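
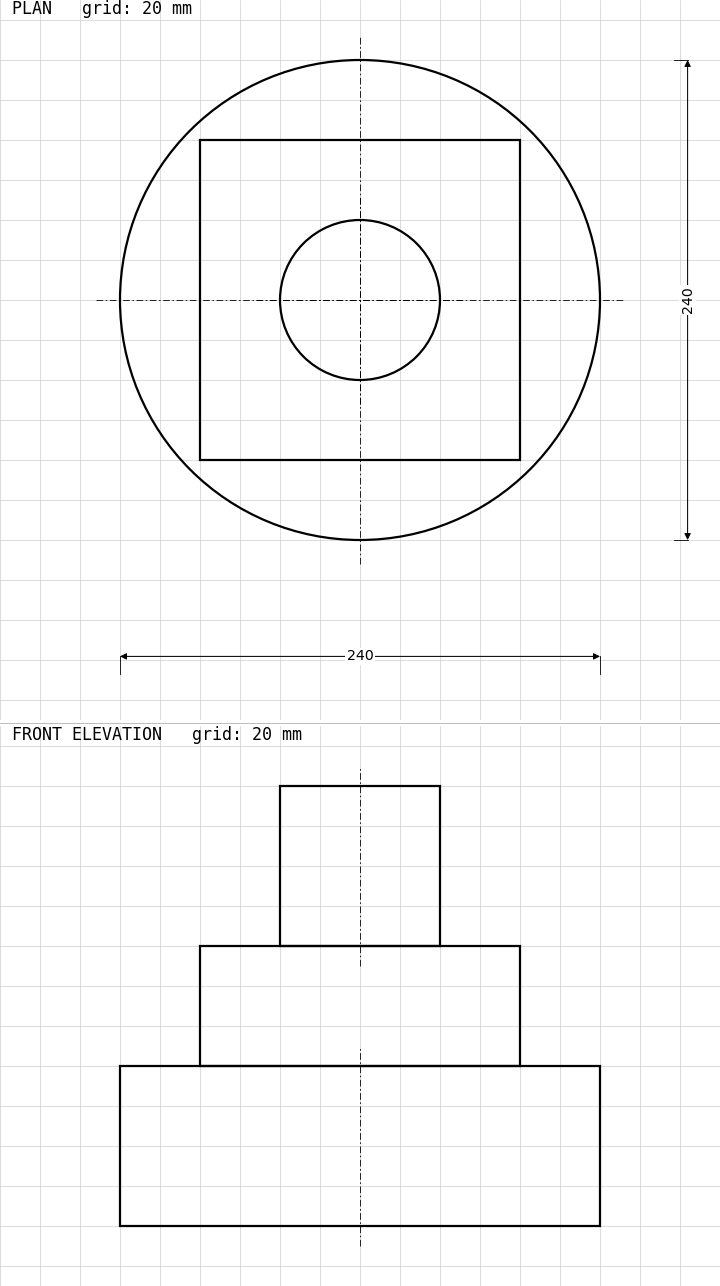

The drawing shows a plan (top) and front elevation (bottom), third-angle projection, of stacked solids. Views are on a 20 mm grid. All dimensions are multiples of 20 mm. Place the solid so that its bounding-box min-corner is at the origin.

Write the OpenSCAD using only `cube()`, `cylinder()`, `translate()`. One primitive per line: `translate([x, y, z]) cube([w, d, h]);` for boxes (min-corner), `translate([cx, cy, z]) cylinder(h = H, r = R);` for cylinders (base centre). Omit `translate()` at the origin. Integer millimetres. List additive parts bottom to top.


translate([120, 120, 0]) cylinder(h = 80, r = 120);
translate([40, 40, 80]) cube([160, 160, 60]);
translate([120, 120, 140]) cylinder(h = 80, r = 40);


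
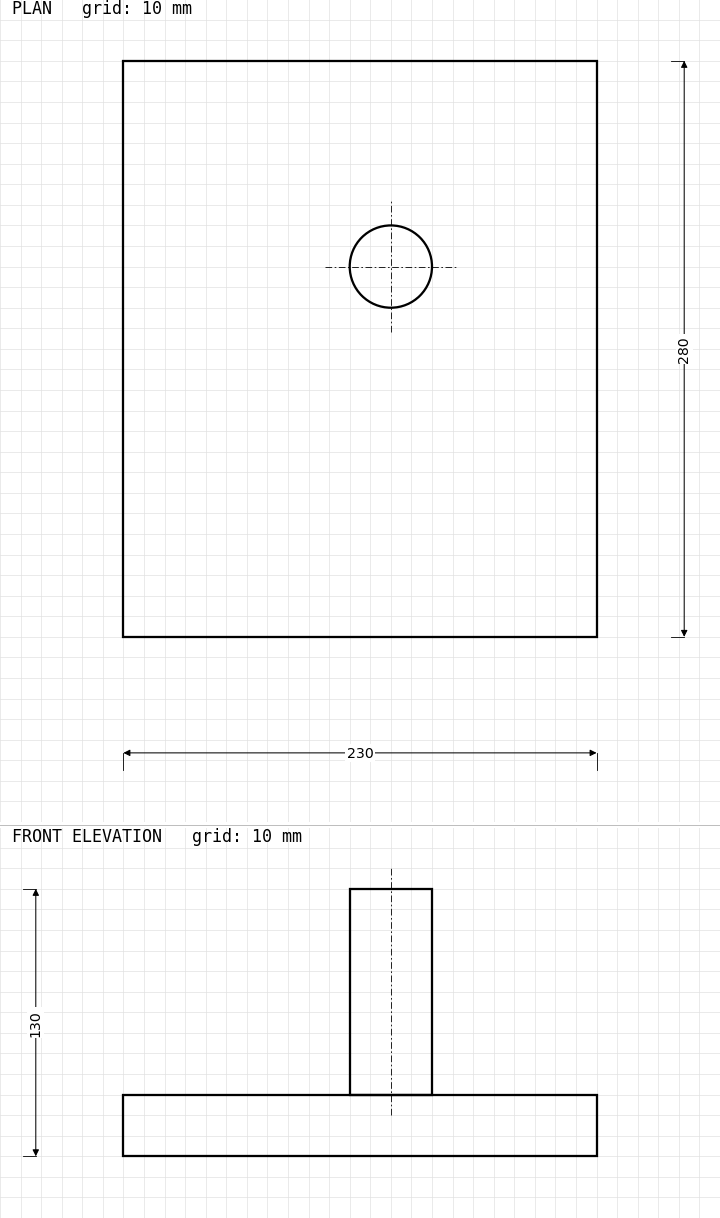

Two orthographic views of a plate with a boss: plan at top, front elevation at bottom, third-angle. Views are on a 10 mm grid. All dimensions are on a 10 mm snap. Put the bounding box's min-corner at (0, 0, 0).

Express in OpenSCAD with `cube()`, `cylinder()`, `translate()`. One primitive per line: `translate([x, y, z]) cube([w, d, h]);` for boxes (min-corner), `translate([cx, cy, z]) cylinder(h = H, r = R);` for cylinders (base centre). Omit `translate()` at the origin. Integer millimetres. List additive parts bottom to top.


cube([230, 280, 30]);
translate([130, 180, 30]) cylinder(h = 100, r = 20);


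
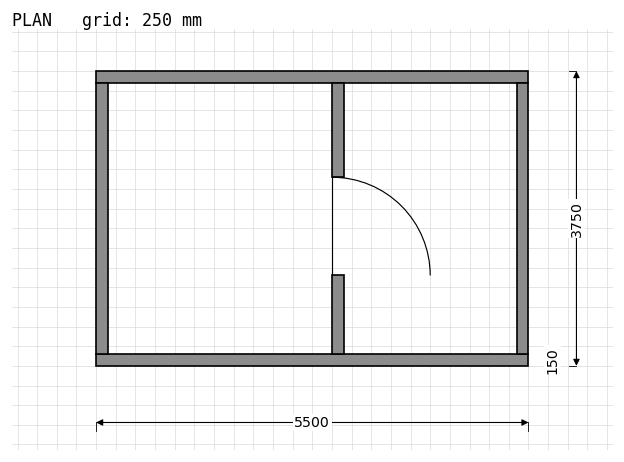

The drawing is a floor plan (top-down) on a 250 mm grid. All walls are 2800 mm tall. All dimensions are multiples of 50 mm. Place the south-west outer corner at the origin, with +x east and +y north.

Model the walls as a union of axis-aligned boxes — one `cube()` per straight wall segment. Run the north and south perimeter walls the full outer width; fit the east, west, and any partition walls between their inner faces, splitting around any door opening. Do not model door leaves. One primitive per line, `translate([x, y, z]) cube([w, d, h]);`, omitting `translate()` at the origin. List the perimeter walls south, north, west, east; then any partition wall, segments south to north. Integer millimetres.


cube([5500, 150, 2800]);
translate([0, 3600, 0]) cube([5500, 150, 2800]);
translate([0, 150, 0]) cube([150, 3450, 2800]);
translate([5350, 150, 0]) cube([150, 3450, 2800]);
translate([3000, 150, 0]) cube([150, 1000, 2800]);
translate([3000, 2400, 0]) cube([150, 1200, 2800]);


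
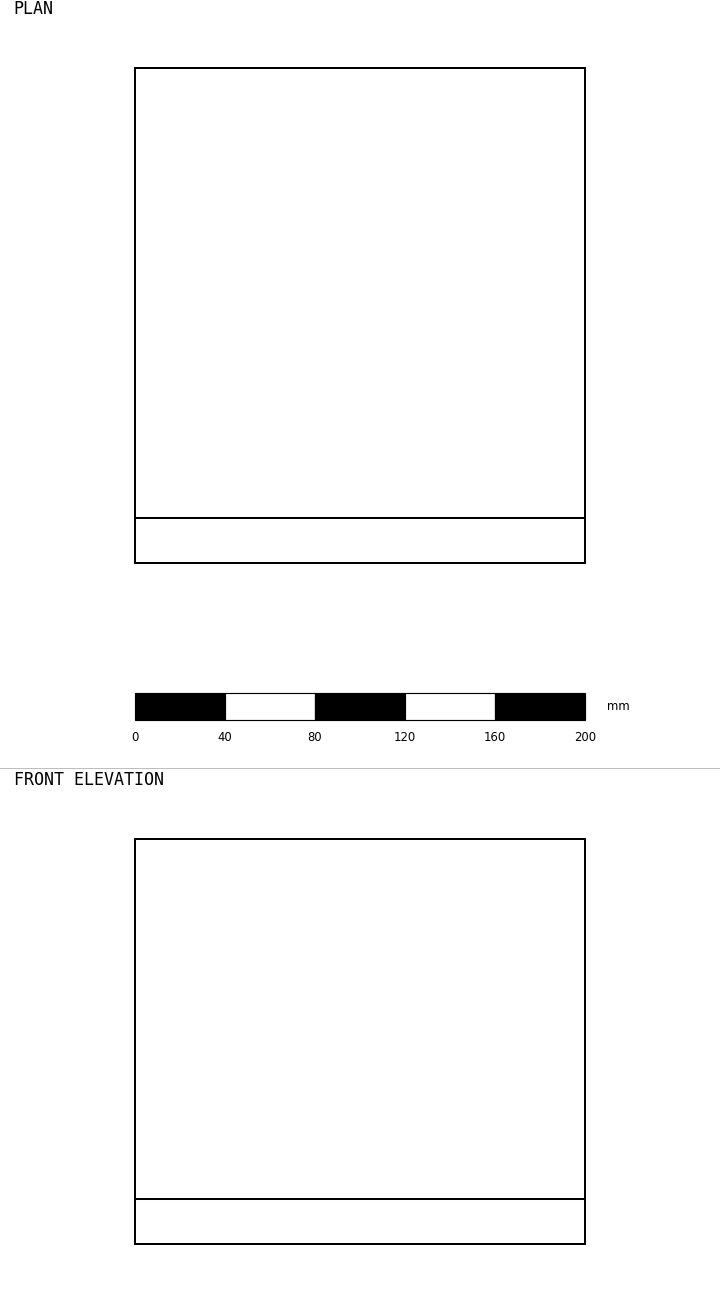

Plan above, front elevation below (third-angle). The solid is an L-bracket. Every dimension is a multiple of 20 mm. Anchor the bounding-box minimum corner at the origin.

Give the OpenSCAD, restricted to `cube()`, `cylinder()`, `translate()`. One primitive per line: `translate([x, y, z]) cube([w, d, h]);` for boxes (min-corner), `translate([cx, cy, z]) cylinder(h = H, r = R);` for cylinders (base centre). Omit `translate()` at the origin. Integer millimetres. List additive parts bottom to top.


cube([200, 220, 20]);
translate([0, 0, 20]) cube([200, 20, 160]);


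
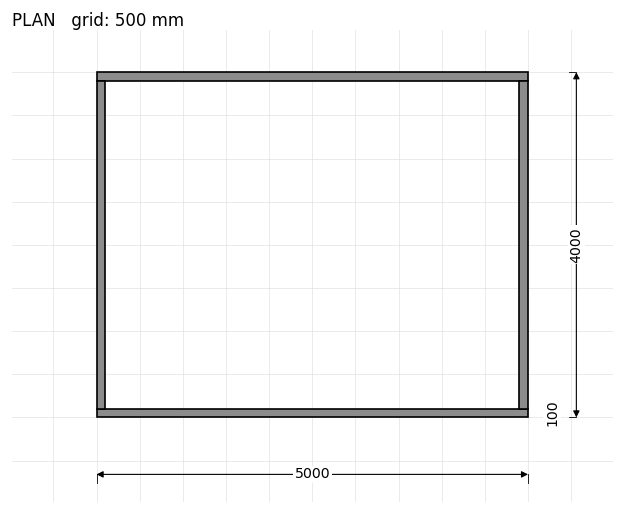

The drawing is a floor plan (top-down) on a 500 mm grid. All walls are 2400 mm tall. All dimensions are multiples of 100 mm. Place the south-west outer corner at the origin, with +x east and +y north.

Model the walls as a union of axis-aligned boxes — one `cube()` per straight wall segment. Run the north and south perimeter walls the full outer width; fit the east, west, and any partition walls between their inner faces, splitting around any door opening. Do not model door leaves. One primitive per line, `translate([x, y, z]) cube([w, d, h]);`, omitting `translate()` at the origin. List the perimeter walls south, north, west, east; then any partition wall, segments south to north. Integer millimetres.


cube([5000, 100, 2400]);
translate([0, 3900, 0]) cube([5000, 100, 2400]);
translate([0, 100, 0]) cube([100, 3800, 2400]);
translate([4900, 100, 0]) cube([100, 3800, 2400]);


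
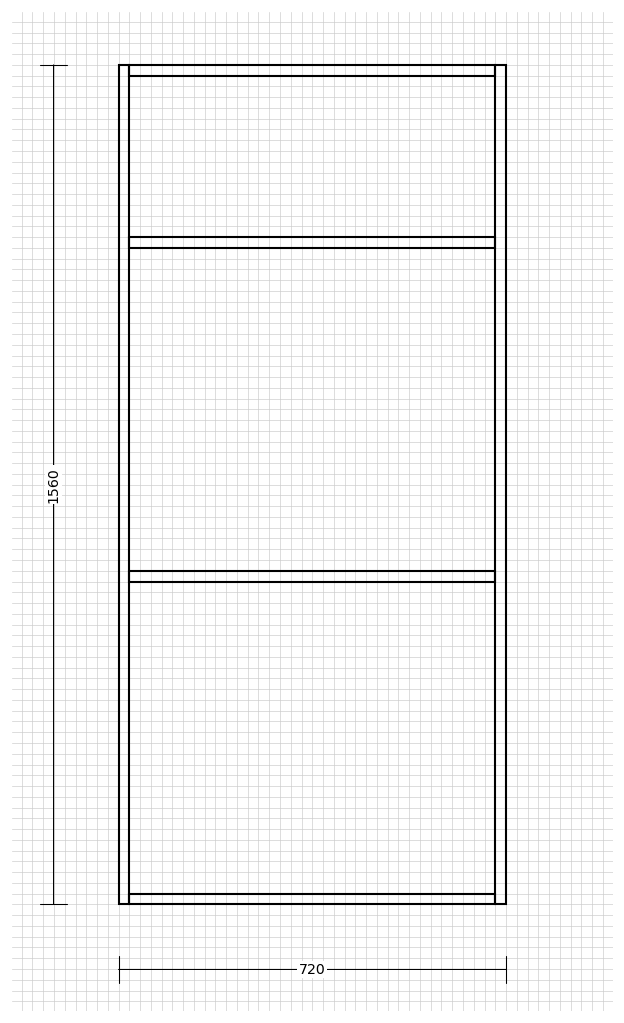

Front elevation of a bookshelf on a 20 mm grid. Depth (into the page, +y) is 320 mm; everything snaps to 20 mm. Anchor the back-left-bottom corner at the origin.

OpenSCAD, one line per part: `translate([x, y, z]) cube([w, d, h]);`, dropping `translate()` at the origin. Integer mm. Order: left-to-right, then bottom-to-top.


cube([20, 320, 1560]);
translate([20, 0, 0]) cube([680, 320, 20]);
translate([20, 0, 600]) cube([680, 320, 20]);
translate([20, 0, 1220]) cube([680, 320, 20]);
translate([20, 0, 1540]) cube([680, 320, 20]);
translate([700, 0, 0]) cube([20, 320, 1560]);


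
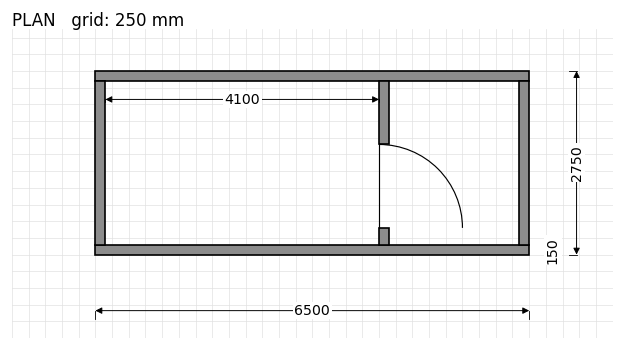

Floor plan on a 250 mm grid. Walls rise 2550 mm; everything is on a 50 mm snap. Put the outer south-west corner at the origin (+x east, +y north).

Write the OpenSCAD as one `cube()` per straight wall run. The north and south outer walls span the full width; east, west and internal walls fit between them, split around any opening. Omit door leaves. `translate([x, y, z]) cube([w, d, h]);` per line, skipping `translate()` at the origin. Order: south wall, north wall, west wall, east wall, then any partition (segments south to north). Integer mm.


cube([6500, 150, 2550]);
translate([0, 2600, 0]) cube([6500, 150, 2550]);
translate([0, 150, 0]) cube([150, 2450, 2550]);
translate([6350, 150, 0]) cube([150, 2450, 2550]);
translate([4250, 150, 0]) cube([150, 250, 2550]);
translate([4250, 1650, 0]) cube([150, 950, 2550]);


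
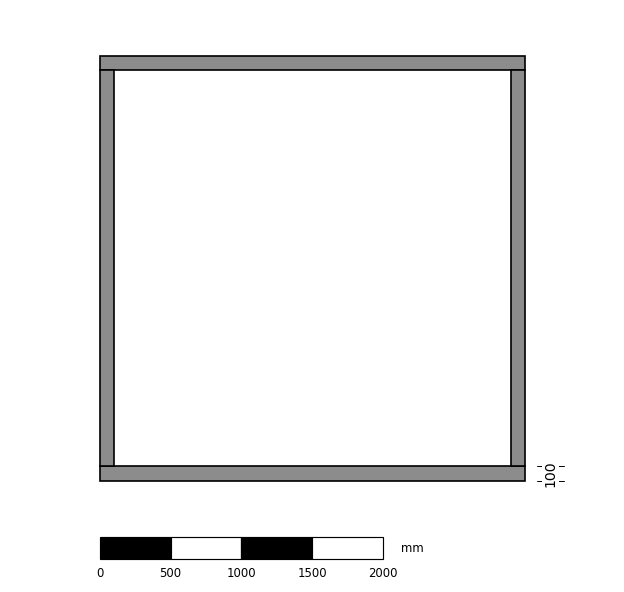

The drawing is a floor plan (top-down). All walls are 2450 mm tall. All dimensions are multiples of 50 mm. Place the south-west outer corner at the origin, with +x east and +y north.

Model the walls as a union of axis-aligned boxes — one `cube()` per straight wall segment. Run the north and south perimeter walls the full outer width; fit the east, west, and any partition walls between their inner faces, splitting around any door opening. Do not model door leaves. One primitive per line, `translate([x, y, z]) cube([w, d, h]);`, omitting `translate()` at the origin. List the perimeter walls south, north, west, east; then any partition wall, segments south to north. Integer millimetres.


cube([3000, 100, 2450]);
translate([0, 2900, 0]) cube([3000, 100, 2450]);
translate([0, 100, 0]) cube([100, 2800, 2450]);
translate([2900, 100, 0]) cube([100, 2800, 2450]);


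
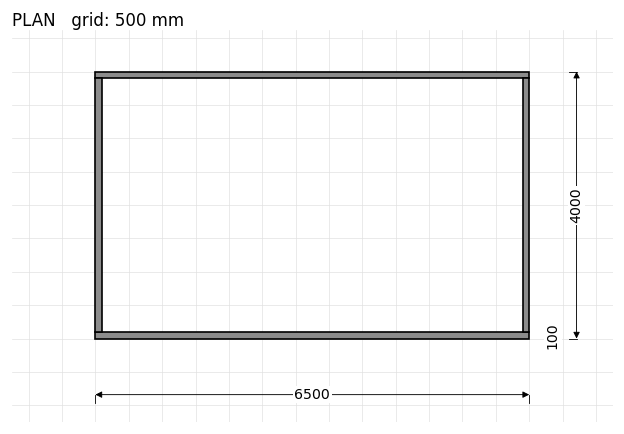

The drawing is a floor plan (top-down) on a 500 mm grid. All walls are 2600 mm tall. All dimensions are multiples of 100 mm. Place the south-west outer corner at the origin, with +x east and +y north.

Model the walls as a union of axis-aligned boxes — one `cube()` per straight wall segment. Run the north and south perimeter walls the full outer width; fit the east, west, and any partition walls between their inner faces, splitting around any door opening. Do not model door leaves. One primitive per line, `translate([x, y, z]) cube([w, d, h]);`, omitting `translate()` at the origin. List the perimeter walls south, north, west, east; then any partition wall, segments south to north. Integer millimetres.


cube([6500, 100, 2600]);
translate([0, 3900, 0]) cube([6500, 100, 2600]);
translate([0, 100, 0]) cube([100, 3800, 2600]);
translate([6400, 100, 0]) cube([100, 3800, 2600]);


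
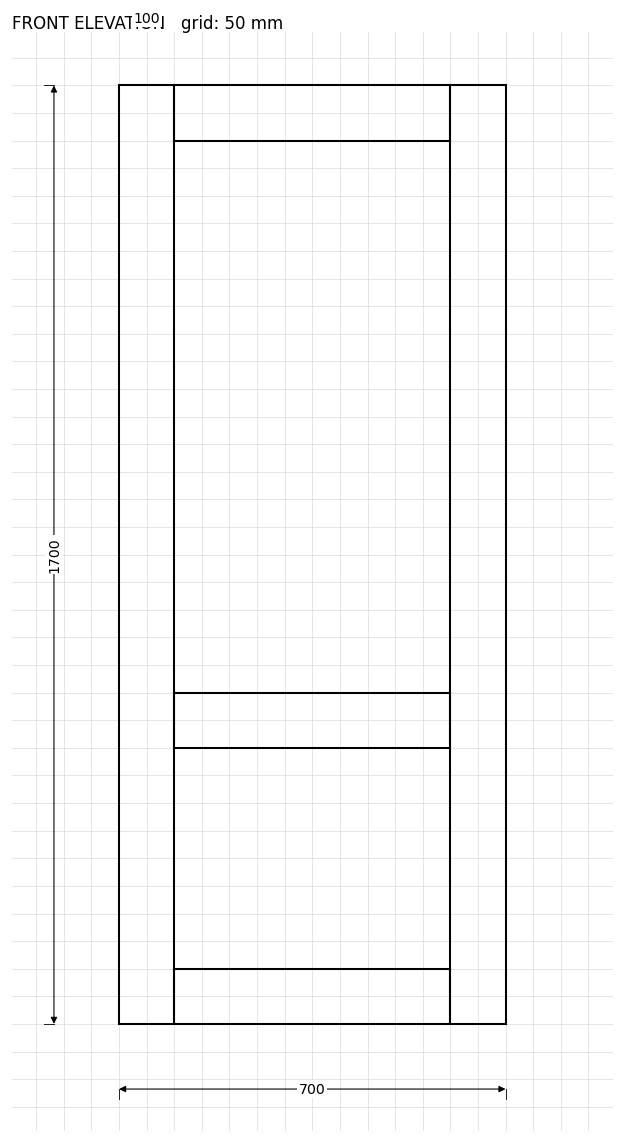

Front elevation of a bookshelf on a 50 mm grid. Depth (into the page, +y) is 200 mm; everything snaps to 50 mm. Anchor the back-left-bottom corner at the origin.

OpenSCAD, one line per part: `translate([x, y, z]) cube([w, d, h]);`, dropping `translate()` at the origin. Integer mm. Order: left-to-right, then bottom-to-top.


cube([100, 200, 1700]);
translate([100, 0, 0]) cube([500, 200, 100]);
translate([100, 0, 500]) cube([500, 200, 100]);
translate([100, 0, 1600]) cube([500, 200, 100]);
translate([600, 0, 0]) cube([100, 200, 1700]);


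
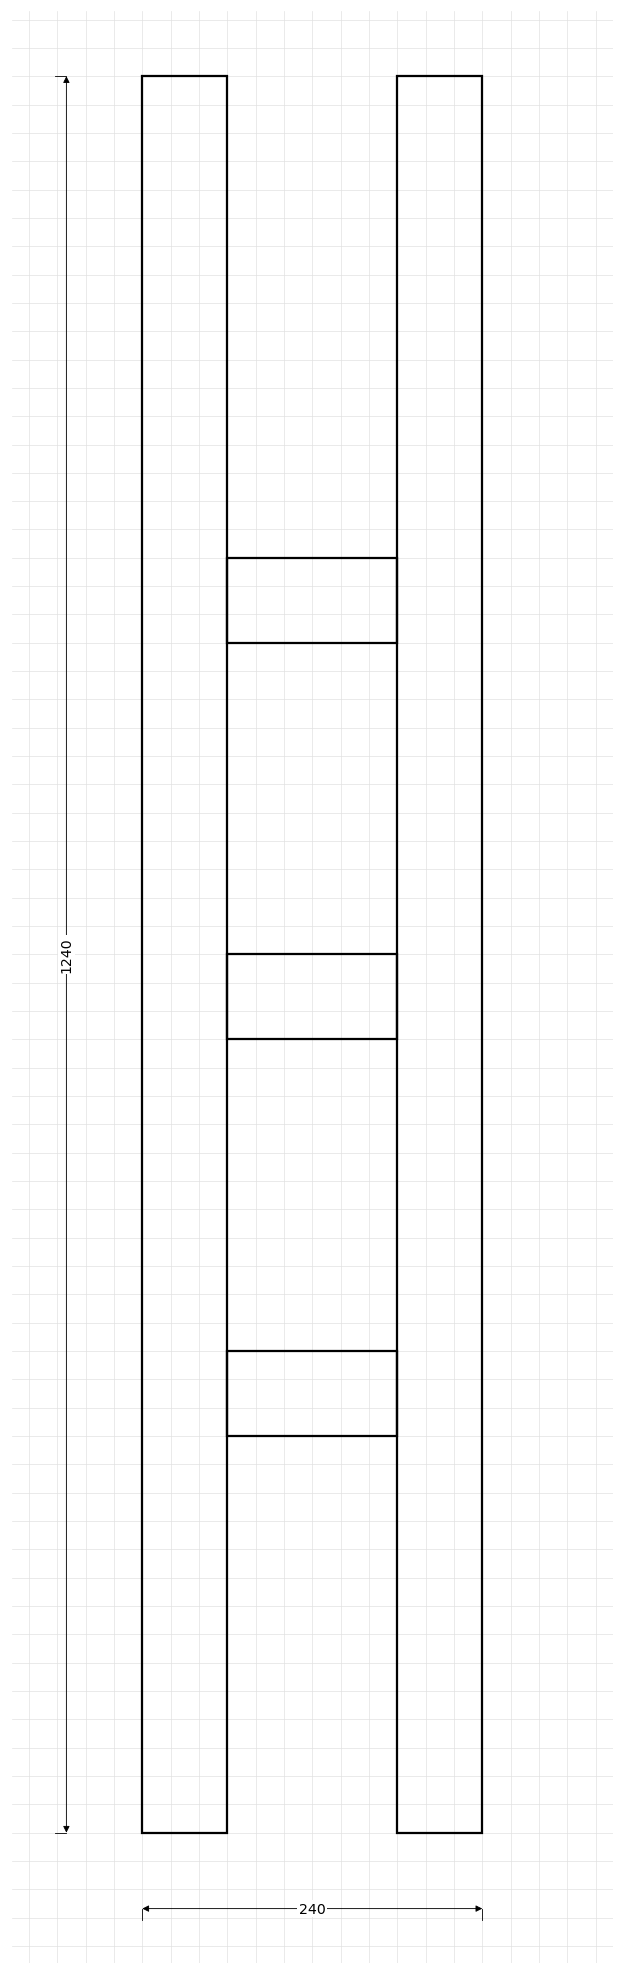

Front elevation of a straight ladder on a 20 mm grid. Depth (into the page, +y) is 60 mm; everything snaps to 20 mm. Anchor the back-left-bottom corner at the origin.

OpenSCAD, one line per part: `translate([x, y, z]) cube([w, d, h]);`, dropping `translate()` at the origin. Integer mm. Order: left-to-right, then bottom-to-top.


cube([60, 60, 1240]);
translate([60, 0, 280]) cube([120, 60, 60]);
translate([60, 0, 560]) cube([120, 60, 60]);
translate([60, 0, 840]) cube([120, 60, 60]);
translate([180, 0, 0]) cube([60, 60, 1240]);


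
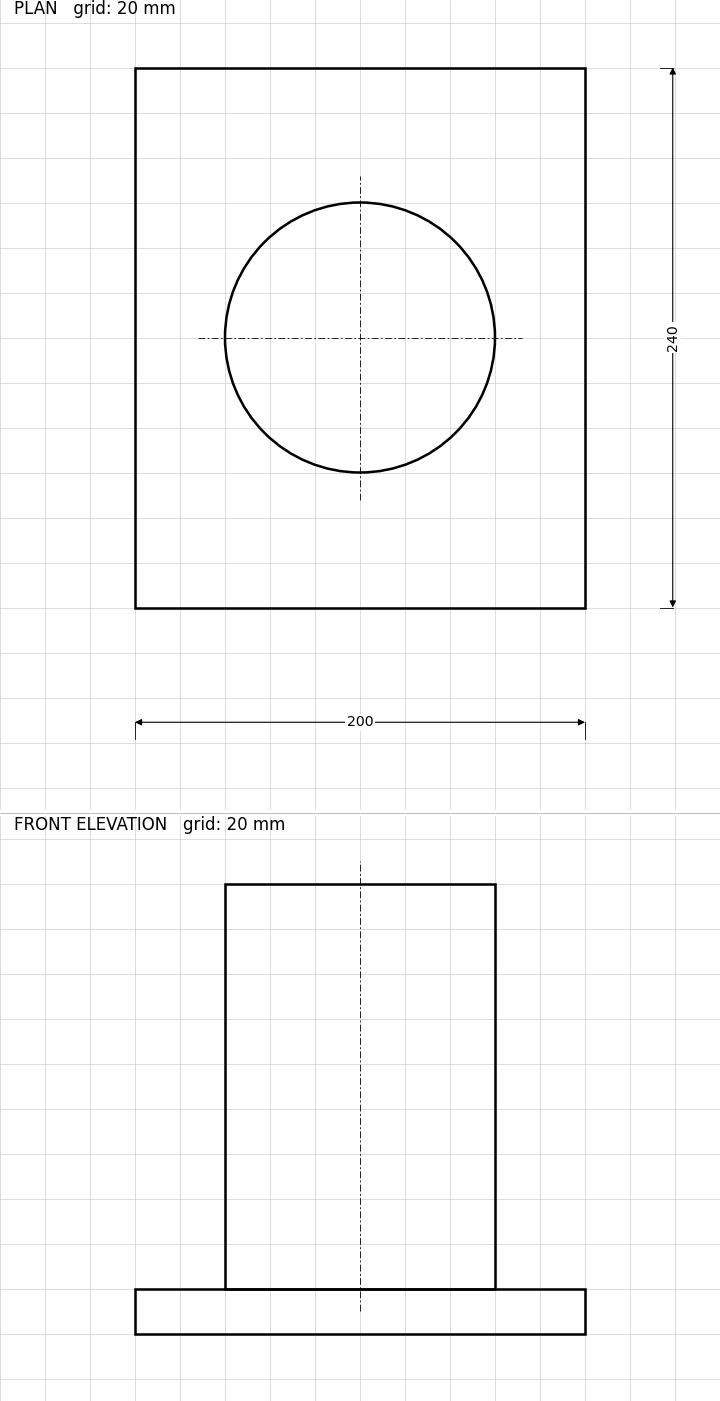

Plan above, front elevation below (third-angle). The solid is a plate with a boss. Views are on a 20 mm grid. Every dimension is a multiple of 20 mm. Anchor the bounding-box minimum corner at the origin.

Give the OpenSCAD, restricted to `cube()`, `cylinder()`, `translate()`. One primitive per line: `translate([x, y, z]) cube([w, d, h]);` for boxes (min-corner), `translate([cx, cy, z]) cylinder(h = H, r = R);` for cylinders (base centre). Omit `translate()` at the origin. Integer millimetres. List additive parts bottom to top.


cube([200, 240, 20]);
translate([100, 120, 20]) cylinder(h = 180, r = 60);


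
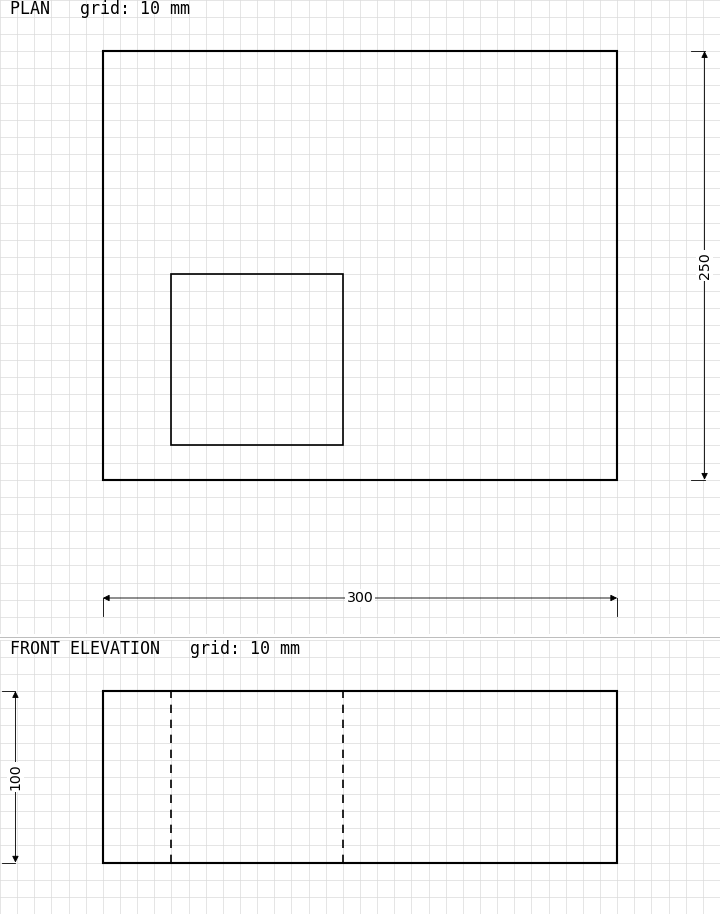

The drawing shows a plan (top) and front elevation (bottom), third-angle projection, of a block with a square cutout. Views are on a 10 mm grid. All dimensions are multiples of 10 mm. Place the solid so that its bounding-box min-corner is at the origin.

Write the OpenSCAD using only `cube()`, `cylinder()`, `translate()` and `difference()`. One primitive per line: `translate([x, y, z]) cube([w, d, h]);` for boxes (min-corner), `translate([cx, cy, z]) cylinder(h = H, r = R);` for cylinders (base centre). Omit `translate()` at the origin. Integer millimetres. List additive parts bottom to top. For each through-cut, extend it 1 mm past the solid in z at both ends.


difference() {
  cube([300, 250, 100]);
  translate([40, 20, -1]) cube([100, 100, 102]);
}


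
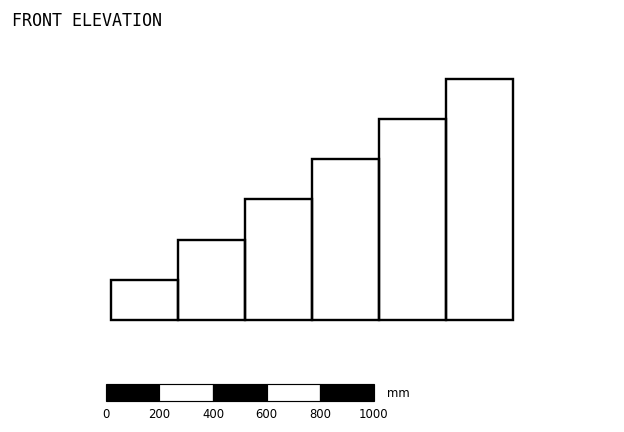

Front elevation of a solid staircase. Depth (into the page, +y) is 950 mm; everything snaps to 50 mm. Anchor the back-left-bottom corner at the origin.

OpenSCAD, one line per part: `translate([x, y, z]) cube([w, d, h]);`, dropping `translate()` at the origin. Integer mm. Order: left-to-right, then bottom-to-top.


cube([250, 950, 150]);
translate([250, 0, 0]) cube([250, 950, 300]);
translate([500, 0, 0]) cube([250, 950, 450]);
translate([750, 0, 0]) cube([250, 950, 600]);
translate([1000, 0, 0]) cube([250, 950, 750]);
translate([1250, 0, 0]) cube([250, 950, 900]);


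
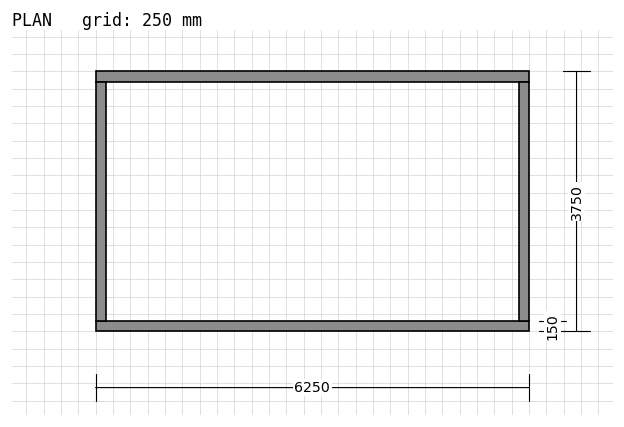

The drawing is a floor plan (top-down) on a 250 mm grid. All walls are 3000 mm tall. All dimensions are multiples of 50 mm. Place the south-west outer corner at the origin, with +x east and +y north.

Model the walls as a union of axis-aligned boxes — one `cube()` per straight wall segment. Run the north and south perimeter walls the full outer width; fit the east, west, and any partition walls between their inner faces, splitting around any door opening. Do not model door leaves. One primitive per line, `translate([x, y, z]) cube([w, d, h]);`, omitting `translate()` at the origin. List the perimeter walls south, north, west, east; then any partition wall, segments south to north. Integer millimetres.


cube([6250, 150, 3000]);
translate([0, 3600, 0]) cube([6250, 150, 3000]);
translate([0, 150, 0]) cube([150, 3450, 3000]);
translate([6100, 150, 0]) cube([150, 3450, 3000]);


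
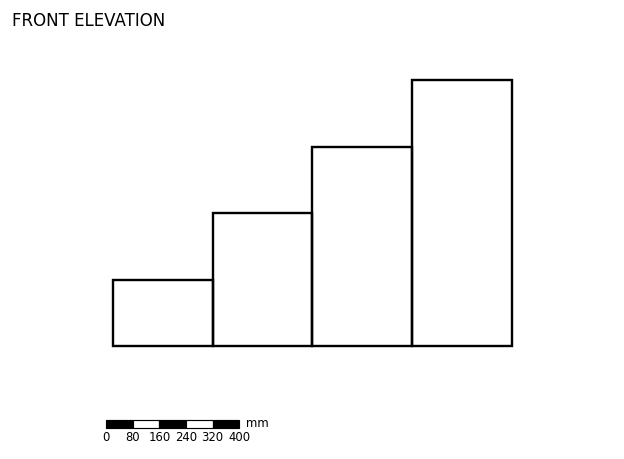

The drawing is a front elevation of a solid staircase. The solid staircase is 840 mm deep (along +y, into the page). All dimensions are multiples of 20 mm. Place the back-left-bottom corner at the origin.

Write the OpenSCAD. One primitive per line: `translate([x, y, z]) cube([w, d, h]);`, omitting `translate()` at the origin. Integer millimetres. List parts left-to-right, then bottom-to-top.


cube([300, 840, 200]);
translate([300, 0, 0]) cube([300, 840, 400]);
translate([600, 0, 0]) cube([300, 840, 600]);
translate([900, 0, 0]) cube([300, 840, 800]);


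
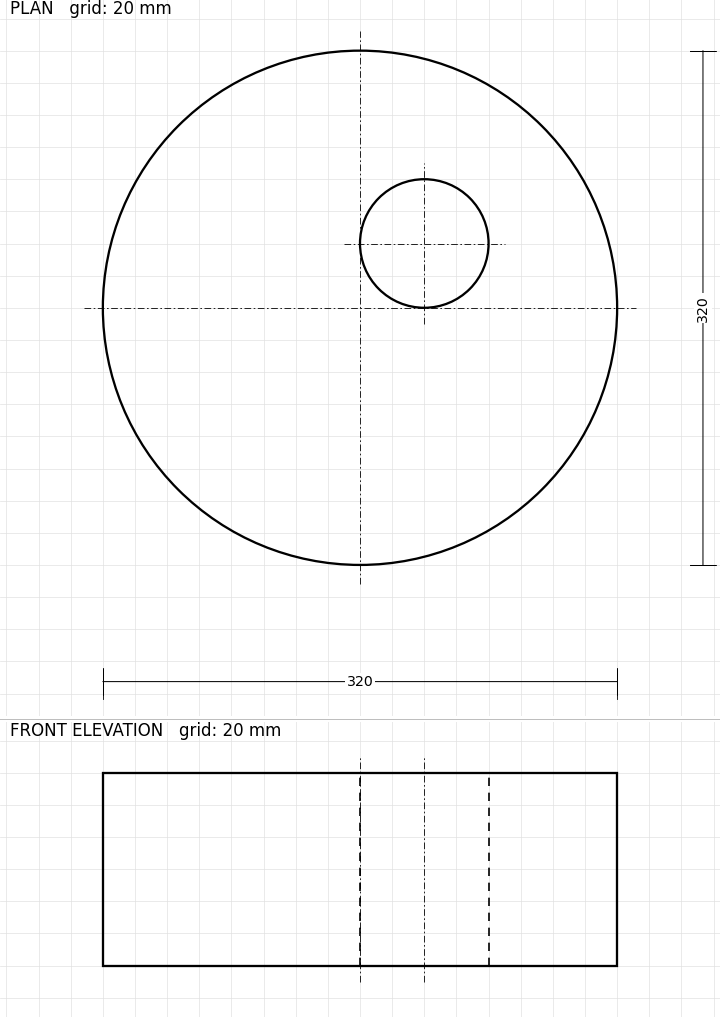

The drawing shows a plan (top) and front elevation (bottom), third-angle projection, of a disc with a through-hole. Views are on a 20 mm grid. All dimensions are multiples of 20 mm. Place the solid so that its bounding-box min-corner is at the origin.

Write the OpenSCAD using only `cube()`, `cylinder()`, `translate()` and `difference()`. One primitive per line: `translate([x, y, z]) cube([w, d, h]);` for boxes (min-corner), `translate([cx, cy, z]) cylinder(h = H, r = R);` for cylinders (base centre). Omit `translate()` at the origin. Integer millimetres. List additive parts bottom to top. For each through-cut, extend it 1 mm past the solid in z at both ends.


difference() {
  translate([160, 160, 0]) cylinder(h = 120, r = 160);
  translate([200, 200, -1]) cylinder(h = 122, r = 40);
}


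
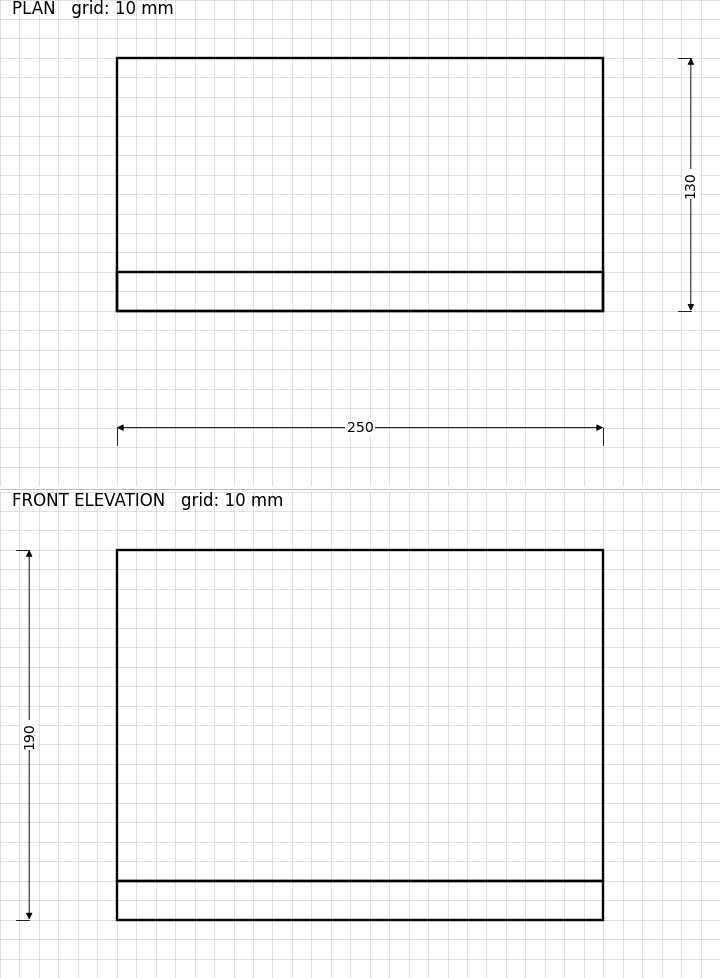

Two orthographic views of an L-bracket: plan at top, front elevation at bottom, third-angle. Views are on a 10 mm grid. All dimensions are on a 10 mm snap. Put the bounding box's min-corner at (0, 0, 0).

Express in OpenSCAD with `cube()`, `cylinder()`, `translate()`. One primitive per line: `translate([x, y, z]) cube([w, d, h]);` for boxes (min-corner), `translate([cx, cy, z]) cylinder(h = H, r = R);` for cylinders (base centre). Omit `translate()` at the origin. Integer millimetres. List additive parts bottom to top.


cube([250, 130, 20]);
translate([0, 0, 20]) cube([250, 20, 170]);


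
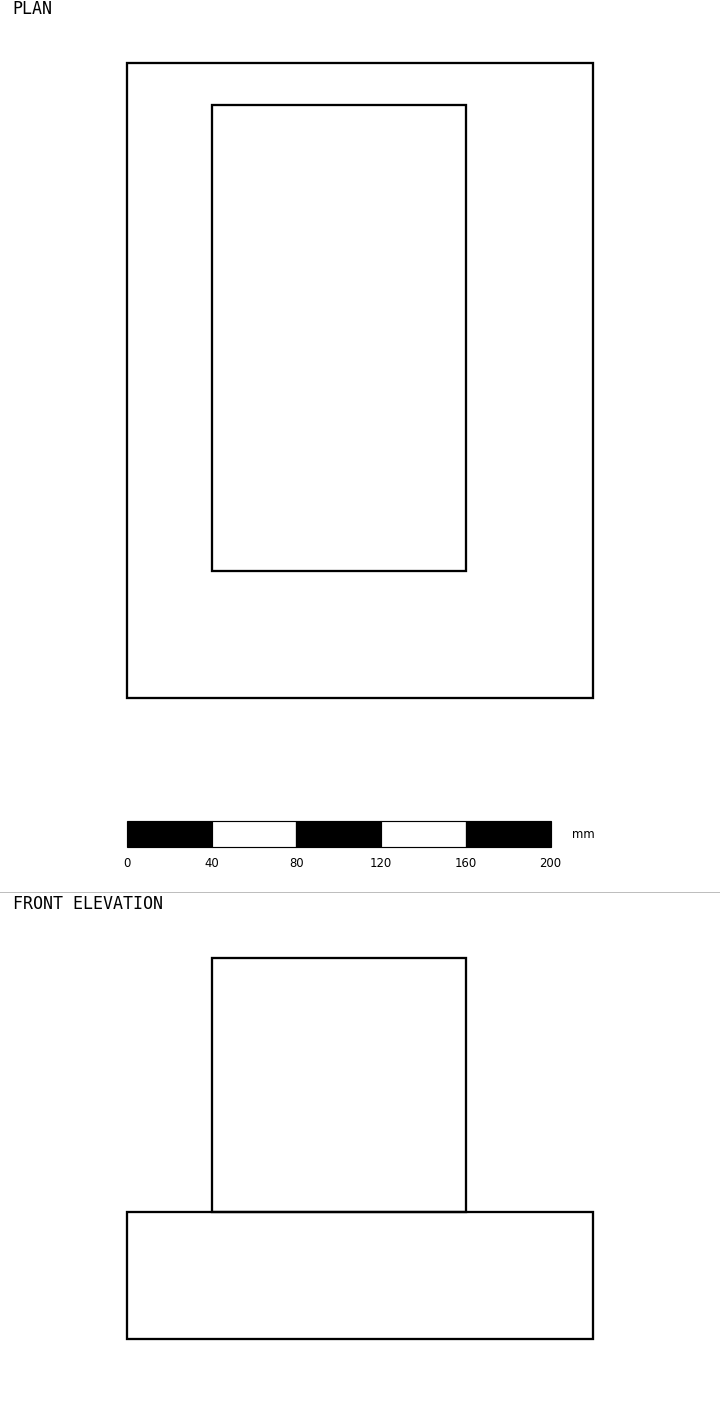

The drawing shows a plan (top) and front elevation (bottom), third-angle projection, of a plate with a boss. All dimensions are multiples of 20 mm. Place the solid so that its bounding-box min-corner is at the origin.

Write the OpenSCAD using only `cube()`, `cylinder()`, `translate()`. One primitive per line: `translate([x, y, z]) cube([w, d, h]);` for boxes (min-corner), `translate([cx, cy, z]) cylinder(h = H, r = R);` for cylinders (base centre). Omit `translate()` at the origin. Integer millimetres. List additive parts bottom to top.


cube([220, 300, 60]);
translate([40, 60, 60]) cube([120, 220, 120]);


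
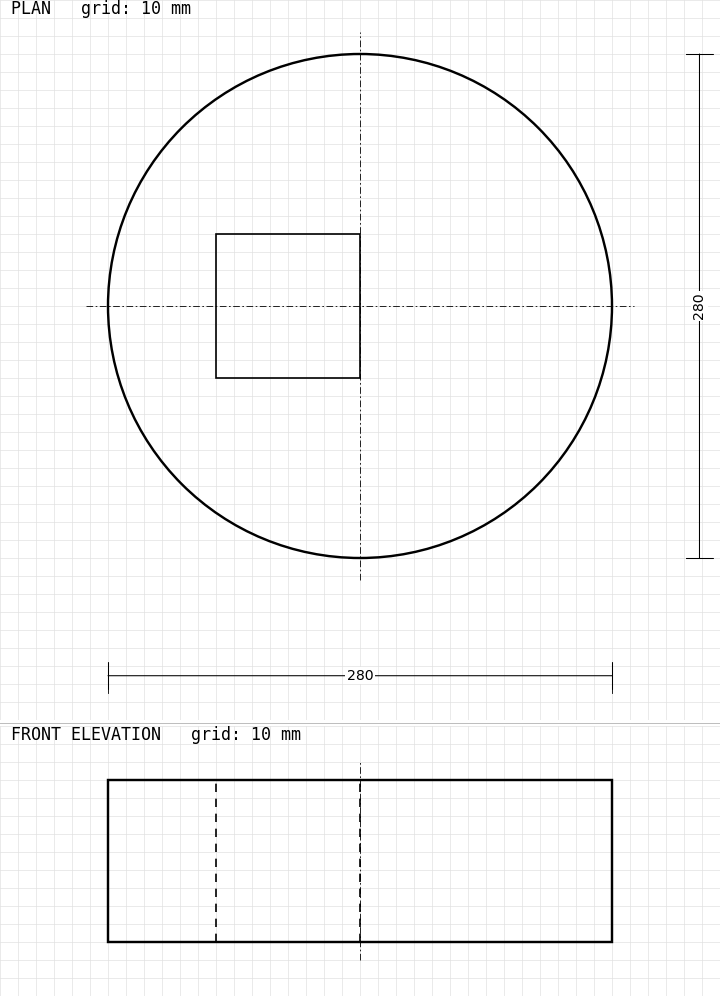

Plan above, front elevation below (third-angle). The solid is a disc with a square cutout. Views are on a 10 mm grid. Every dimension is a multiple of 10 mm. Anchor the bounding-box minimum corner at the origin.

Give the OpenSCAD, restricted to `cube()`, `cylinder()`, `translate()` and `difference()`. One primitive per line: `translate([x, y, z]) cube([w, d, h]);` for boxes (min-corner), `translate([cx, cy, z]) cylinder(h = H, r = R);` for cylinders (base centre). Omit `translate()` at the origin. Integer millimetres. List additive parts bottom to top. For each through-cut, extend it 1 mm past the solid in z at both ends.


difference() {
  translate([140, 140, 0]) cylinder(h = 90, r = 140);
  translate([60, 100, -1]) cube([80, 80, 92]);
}


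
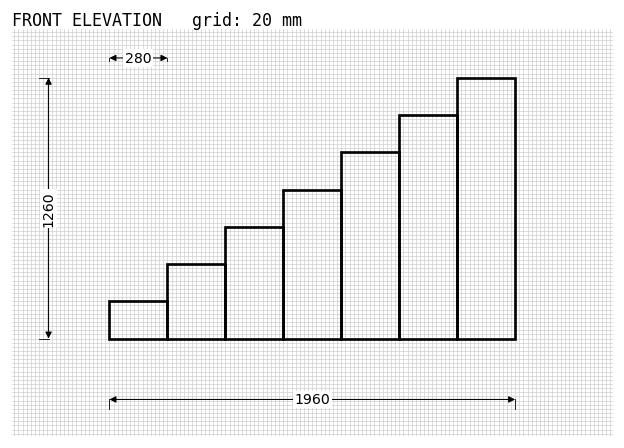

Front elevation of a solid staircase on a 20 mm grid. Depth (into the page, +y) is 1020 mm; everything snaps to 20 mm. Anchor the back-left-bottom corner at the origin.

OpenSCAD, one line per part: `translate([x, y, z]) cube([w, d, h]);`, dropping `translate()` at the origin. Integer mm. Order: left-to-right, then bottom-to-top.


cube([280, 1020, 180]);
translate([280, 0, 0]) cube([280, 1020, 360]);
translate([560, 0, 0]) cube([280, 1020, 540]);
translate([840, 0, 0]) cube([280, 1020, 720]);
translate([1120, 0, 0]) cube([280, 1020, 900]);
translate([1400, 0, 0]) cube([280, 1020, 1080]);
translate([1680, 0, 0]) cube([280, 1020, 1260]);


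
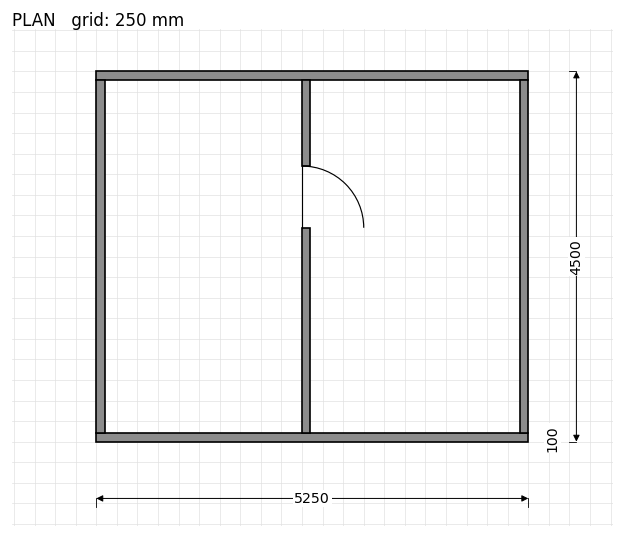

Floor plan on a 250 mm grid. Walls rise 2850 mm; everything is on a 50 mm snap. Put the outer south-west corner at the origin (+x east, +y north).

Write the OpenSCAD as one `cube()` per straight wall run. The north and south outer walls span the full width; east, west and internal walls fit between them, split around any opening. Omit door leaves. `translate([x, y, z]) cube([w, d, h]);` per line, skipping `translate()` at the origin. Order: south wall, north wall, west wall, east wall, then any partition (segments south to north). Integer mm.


cube([5250, 100, 2850]);
translate([0, 4400, 0]) cube([5250, 100, 2850]);
translate([0, 100, 0]) cube([100, 4300, 2850]);
translate([5150, 100, 0]) cube([100, 4300, 2850]);
translate([2500, 100, 0]) cube([100, 2500, 2850]);
translate([2500, 3350, 0]) cube([100, 1050, 2850]);


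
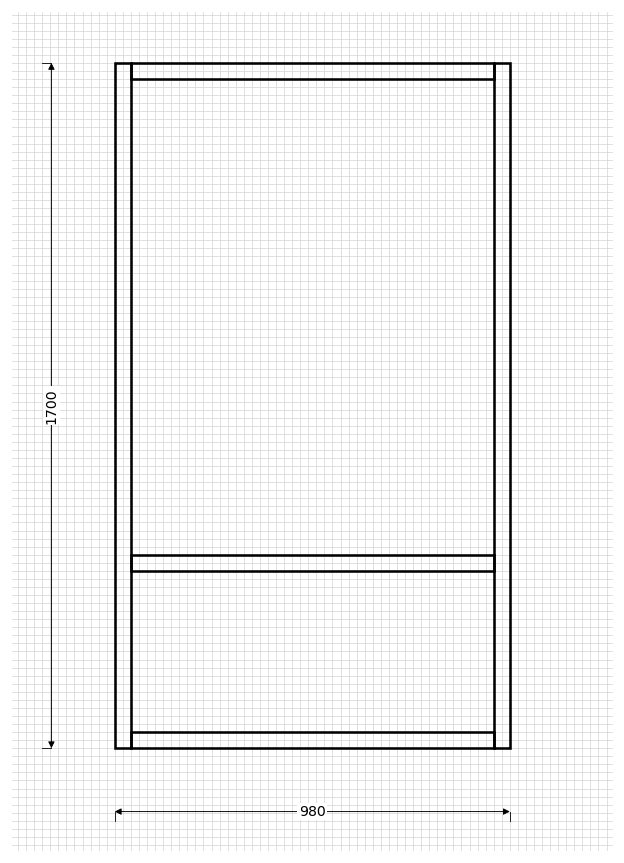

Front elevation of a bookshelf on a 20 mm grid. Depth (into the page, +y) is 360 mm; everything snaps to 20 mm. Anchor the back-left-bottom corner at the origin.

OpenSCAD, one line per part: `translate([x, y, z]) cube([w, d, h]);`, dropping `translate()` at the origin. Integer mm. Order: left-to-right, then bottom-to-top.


cube([40, 360, 1700]);
translate([40, 0, 0]) cube([900, 360, 40]);
translate([40, 0, 440]) cube([900, 360, 40]);
translate([40, 0, 1660]) cube([900, 360, 40]);
translate([940, 0, 0]) cube([40, 360, 1700]);


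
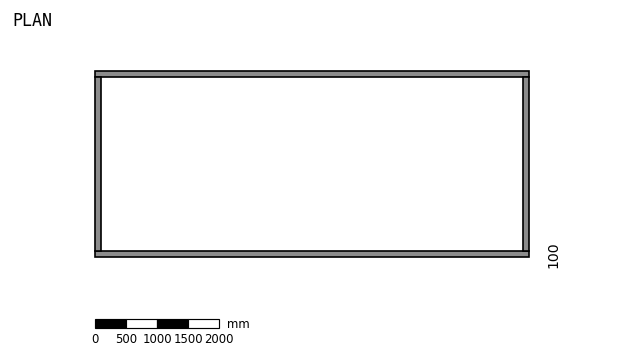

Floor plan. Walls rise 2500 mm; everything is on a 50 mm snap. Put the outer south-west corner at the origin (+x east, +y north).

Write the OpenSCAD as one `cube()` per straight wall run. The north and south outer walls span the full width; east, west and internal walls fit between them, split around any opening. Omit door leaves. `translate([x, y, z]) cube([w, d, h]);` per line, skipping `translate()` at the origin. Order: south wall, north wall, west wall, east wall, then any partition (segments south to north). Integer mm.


cube([7000, 100, 2500]);
translate([0, 2900, 0]) cube([7000, 100, 2500]);
translate([0, 100, 0]) cube([100, 2800, 2500]);
translate([6900, 100, 0]) cube([100, 2800, 2500]);


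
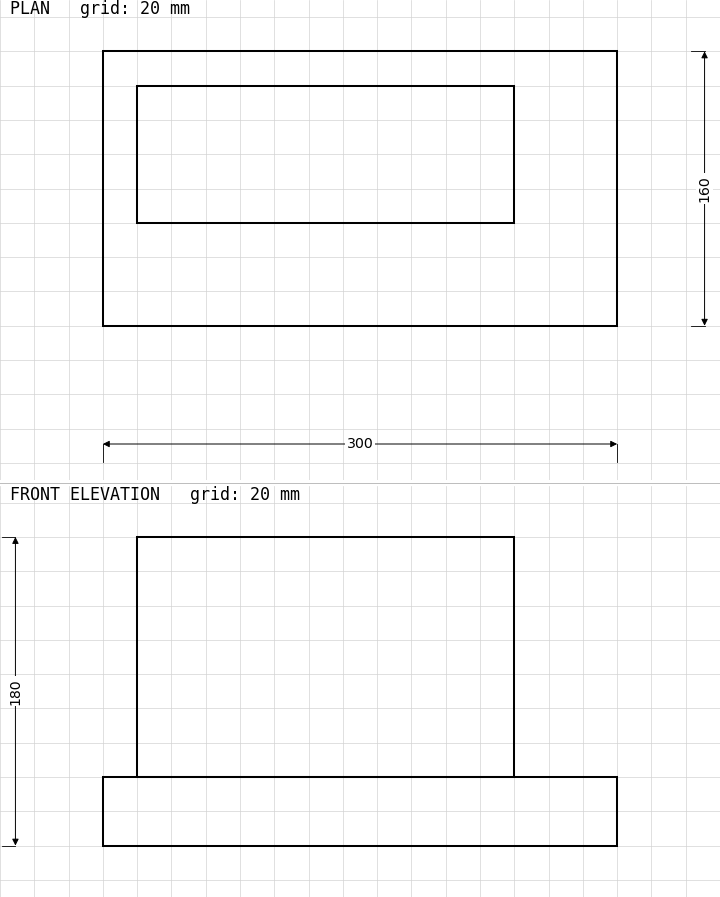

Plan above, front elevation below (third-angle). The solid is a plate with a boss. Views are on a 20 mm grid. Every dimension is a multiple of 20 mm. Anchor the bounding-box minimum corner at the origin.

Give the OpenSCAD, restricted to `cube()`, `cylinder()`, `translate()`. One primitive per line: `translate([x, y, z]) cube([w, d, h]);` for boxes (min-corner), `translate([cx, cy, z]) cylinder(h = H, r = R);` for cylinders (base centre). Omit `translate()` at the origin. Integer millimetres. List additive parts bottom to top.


cube([300, 160, 40]);
translate([20, 60, 40]) cube([220, 80, 140]);


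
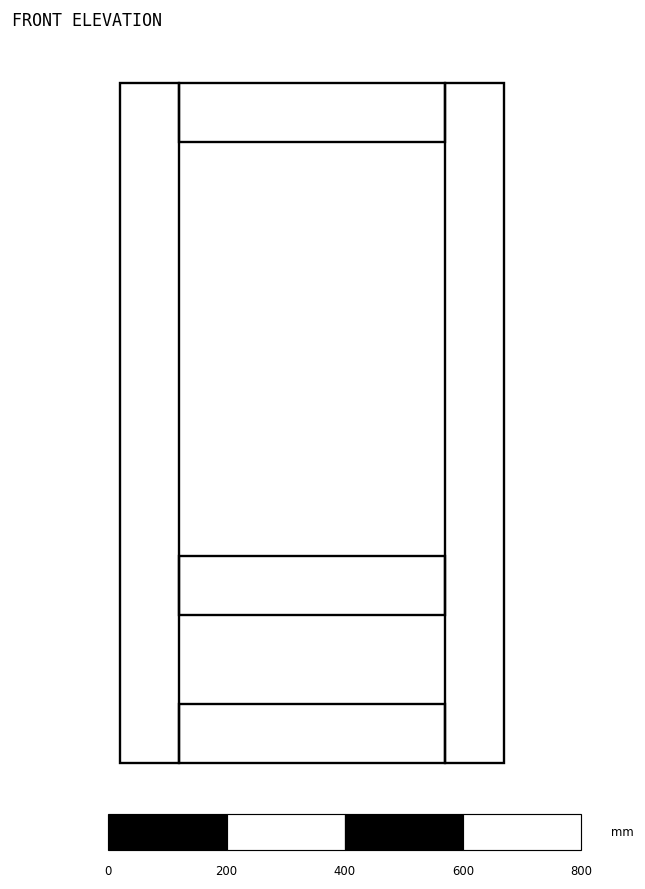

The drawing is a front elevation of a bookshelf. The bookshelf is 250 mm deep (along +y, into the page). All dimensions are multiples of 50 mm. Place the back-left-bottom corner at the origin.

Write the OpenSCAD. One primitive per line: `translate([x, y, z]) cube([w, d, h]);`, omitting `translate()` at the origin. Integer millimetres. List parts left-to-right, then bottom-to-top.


cube([100, 250, 1150]);
translate([100, 0, 0]) cube([450, 250, 100]);
translate([100, 0, 250]) cube([450, 250, 100]);
translate([100, 0, 1050]) cube([450, 250, 100]);
translate([550, 0, 0]) cube([100, 250, 1150]);


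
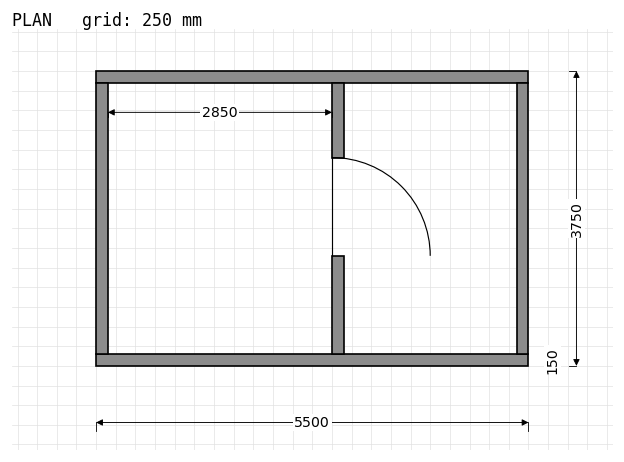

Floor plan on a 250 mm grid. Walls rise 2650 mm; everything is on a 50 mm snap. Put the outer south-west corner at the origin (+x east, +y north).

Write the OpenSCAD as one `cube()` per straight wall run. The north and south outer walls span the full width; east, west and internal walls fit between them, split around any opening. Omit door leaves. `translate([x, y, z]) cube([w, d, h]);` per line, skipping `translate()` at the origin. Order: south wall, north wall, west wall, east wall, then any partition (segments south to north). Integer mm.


cube([5500, 150, 2650]);
translate([0, 3600, 0]) cube([5500, 150, 2650]);
translate([0, 150, 0]) cube([150, 3450, 2650]);
translate([5350, 150, 0]) cube([150, 3450, 2650]);
translate([3000, 150, 0]) cube([150, 1250, 2650]);
translate([3000, 2650, 0]) cube([150, 950, 2650]);


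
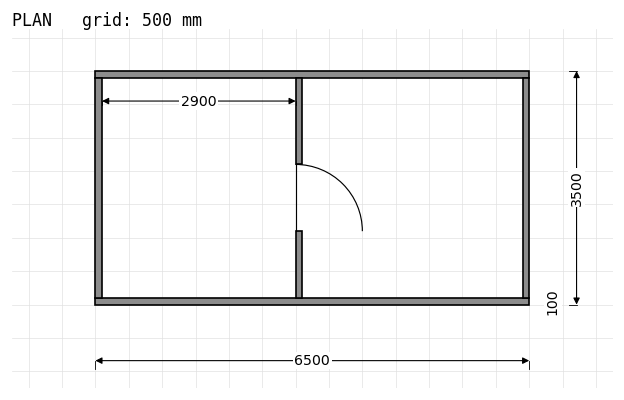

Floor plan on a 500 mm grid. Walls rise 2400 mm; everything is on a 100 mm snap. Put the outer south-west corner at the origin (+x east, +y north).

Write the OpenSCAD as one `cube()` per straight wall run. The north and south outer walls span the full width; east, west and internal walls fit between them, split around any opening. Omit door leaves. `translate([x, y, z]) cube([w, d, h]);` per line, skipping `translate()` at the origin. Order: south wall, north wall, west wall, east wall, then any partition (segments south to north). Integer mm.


cube([6500, 100, 2400]);
translate([0, 3400, 0]) cube([6500, 100, 2400]);
translate([0, 100, 0]) cube([100, 3300, 2400]);
translate([6400, 100, 0]) cube([100, 3300, 2400]);
translate([3000, 100, 0]) cube([100, 1000, 2400]);
translate([3000, 2100, 0]) cube([100, 1300, 2400]);


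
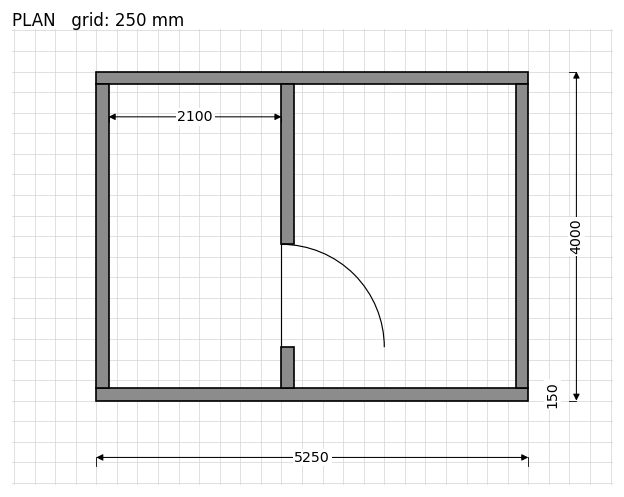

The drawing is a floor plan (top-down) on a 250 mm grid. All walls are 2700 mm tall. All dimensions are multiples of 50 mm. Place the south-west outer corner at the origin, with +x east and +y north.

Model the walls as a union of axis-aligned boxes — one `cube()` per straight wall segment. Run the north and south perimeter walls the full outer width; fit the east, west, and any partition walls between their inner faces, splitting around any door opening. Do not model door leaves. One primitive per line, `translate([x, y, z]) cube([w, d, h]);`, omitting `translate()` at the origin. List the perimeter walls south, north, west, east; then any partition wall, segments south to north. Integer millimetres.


cube([5250, 150, 2700]);
translate([0, 3850, 0]) cube([5250, 150, 2700]);
translate([0, 150, 0]) cube([150, 3700, 2700]);
translate([5100, 150, 0]) cube([150, 3700, 2700]);
translate([2250, 150, 0]) cube([150, 500, 2700]);
translate([2250, 1900, 0]) cube([150, 1950, 2700]);


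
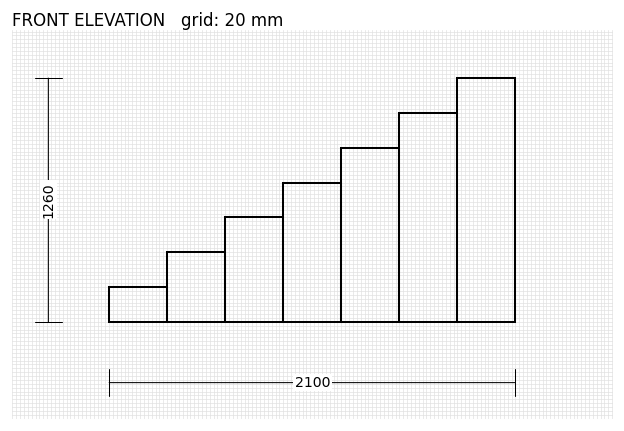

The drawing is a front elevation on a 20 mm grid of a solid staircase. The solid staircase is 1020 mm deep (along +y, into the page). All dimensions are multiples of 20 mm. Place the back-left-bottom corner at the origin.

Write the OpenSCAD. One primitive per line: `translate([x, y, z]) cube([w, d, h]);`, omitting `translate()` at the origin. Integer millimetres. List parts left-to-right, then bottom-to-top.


cube([300, 1020, 180]);
translate([300, 0, 0]) cube([300, 1020, 360]);
translate([600, 0, 0]) cube([300, 1020, 540]);
translate([900, 0, 0]) cube([300, 1020, 720]);
translate([1200, 0, 0]) cube([300, 1020, 900]);
translate([1500, 0, 0]) cube([300, 1020, 1080]);
translate([1800, 0, 0]) cube([300, 1020, 1260]);


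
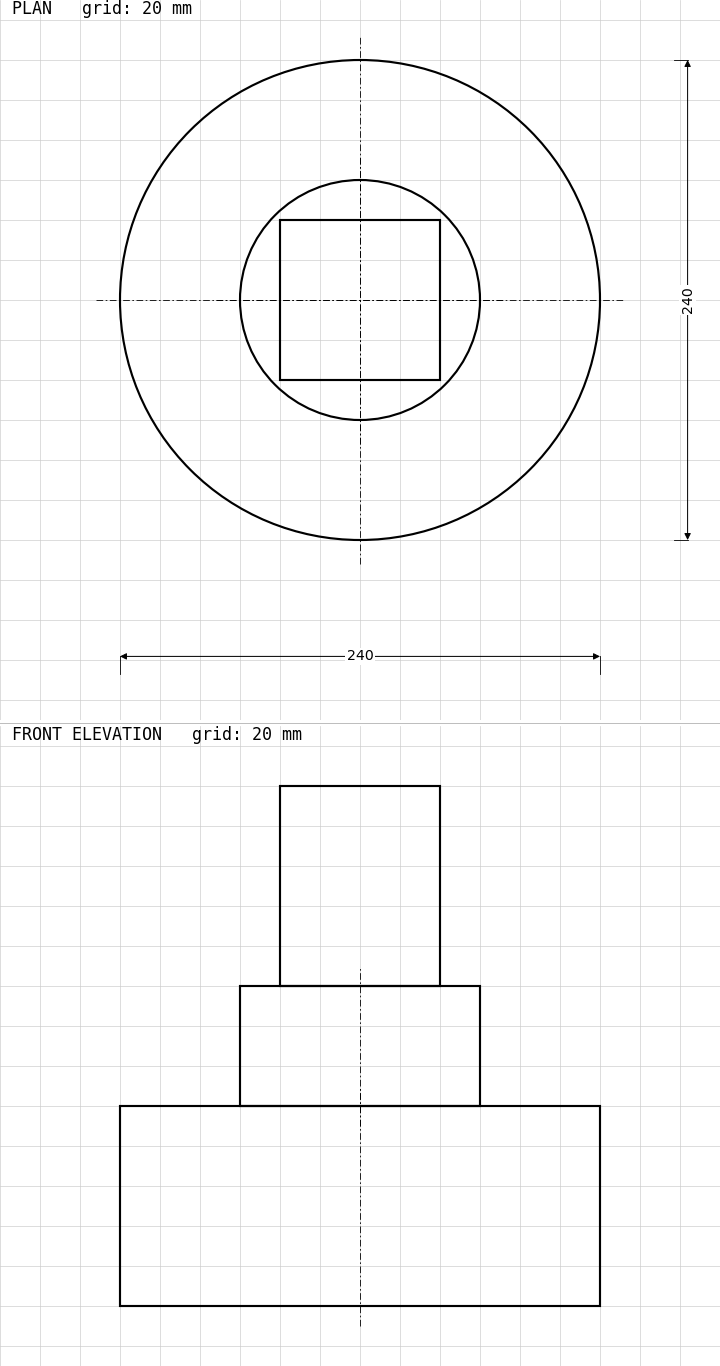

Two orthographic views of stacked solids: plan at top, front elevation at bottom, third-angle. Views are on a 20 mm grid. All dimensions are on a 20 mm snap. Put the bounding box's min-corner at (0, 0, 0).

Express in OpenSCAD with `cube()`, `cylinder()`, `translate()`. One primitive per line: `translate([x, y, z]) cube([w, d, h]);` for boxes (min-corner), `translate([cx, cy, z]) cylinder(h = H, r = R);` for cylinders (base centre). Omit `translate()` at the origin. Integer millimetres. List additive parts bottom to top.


translate([120, 120, 0]) cylinder(h = 100, r = 120);
translate([120, 120, 100]) cylinder(h = 60, r = 60);
translate([80, 80, 160]) cube([80, 80, 100]);


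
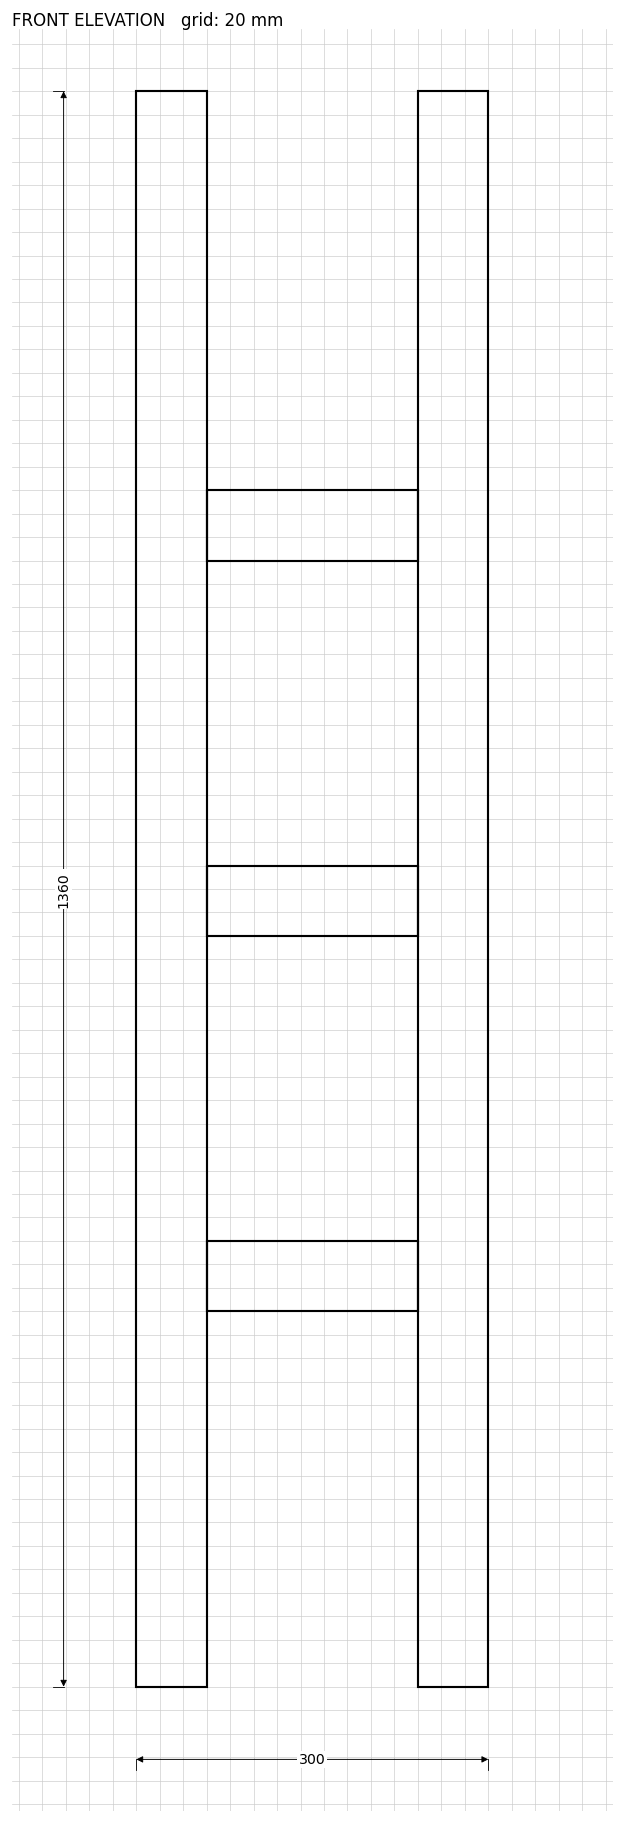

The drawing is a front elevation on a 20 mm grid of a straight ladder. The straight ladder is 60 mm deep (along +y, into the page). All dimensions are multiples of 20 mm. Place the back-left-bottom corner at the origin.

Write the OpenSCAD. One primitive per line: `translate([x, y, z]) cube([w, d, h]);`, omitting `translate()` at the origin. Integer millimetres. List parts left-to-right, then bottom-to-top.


cube([60, 60, 1360]);
translate([60, 0, 320]) cube([180, 60, 60]);
translate([60, 0, 640]) cube([180, 60, 60]);
translate([60, 0, 960]) cube([180, 60, 60]);
translate([240, 0, 0]) cube([60, 60, 1360]);


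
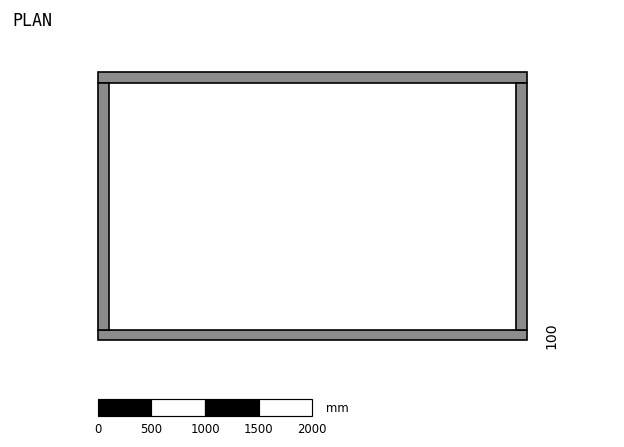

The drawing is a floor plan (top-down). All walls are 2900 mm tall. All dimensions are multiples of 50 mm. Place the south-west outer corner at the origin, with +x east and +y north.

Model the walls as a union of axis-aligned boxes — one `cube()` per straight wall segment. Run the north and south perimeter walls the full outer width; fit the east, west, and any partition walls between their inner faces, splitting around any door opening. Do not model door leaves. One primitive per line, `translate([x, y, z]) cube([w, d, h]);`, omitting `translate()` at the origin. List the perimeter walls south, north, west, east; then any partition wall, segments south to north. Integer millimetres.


cube([4000, 100, 2900]);
translate([0, 2400, 0]) cube([4000, 100, 2900]);
translate([0, 100, 0]) cube([100, 2300, 2900]);
translate([3900, 100, 0]) cube([100, 2300, 2900]);


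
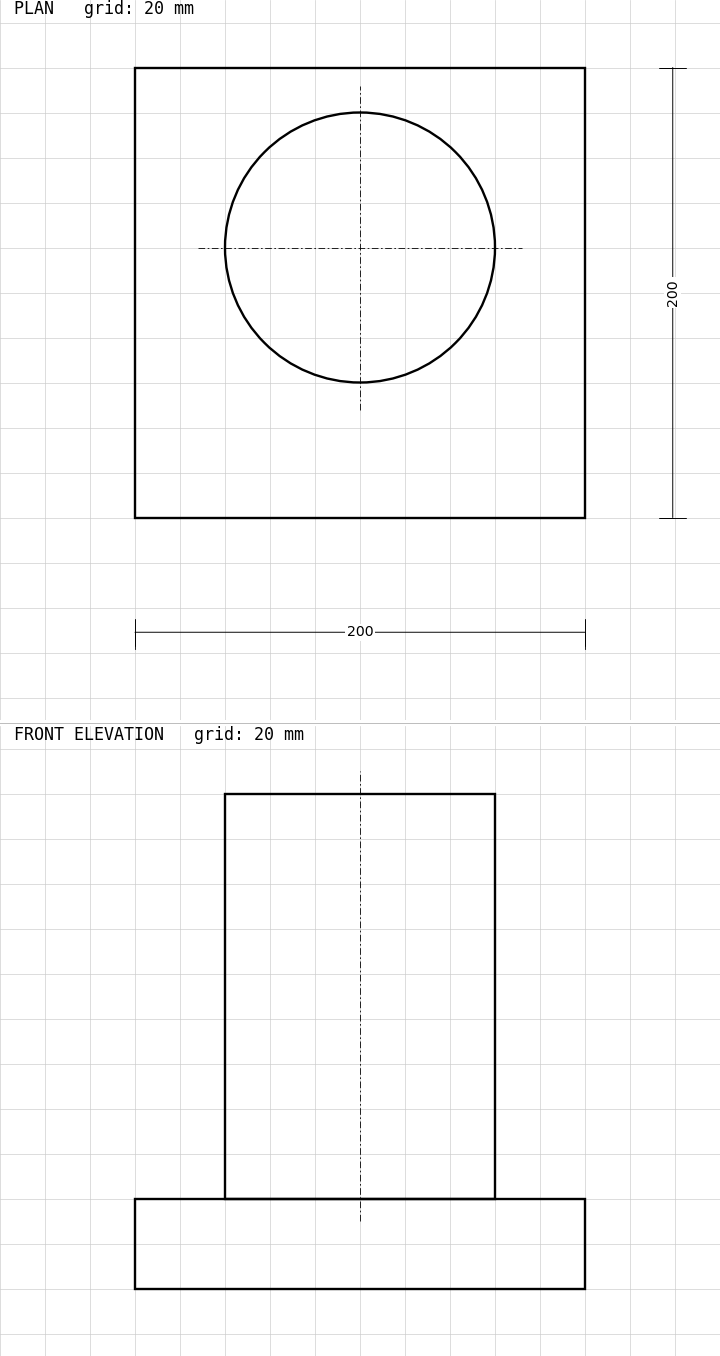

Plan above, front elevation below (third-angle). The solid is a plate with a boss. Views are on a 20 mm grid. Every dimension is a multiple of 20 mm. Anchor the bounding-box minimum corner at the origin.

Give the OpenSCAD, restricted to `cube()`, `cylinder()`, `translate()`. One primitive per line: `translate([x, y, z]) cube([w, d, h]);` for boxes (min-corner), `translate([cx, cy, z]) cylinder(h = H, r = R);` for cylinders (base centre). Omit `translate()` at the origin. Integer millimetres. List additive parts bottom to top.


cube([200, 200, 40]);
translate([100, 120, 40]) cylinder(h = 180, r = 60);


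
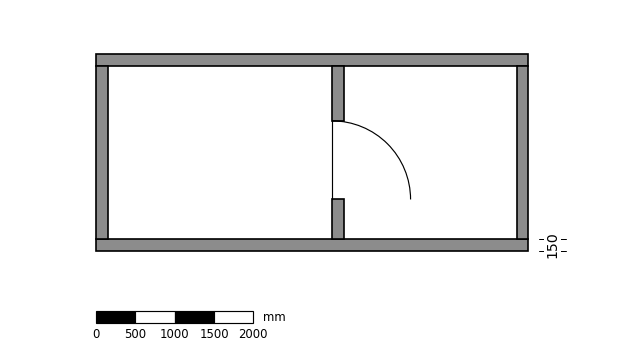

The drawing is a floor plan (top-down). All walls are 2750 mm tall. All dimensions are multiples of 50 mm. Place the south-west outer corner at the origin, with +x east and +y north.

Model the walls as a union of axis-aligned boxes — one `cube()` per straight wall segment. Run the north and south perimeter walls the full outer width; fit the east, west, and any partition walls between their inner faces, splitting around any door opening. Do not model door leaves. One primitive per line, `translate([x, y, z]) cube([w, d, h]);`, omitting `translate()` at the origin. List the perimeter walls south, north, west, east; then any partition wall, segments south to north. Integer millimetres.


cube([5500, 150, 2750]);
translate([0, 2350, 0]) cube([5500, 150, 2750]);
translate([0, 150, 0]) cube([150, 2200, 2750]);
translate([5350, 150, 0]) cube([150, 2200, 2750]);
translate([3000, 150, 0]) cube([150, 500, 2750]);
translate([3000, 1650, 0]) cube([150, 700, 2750]);


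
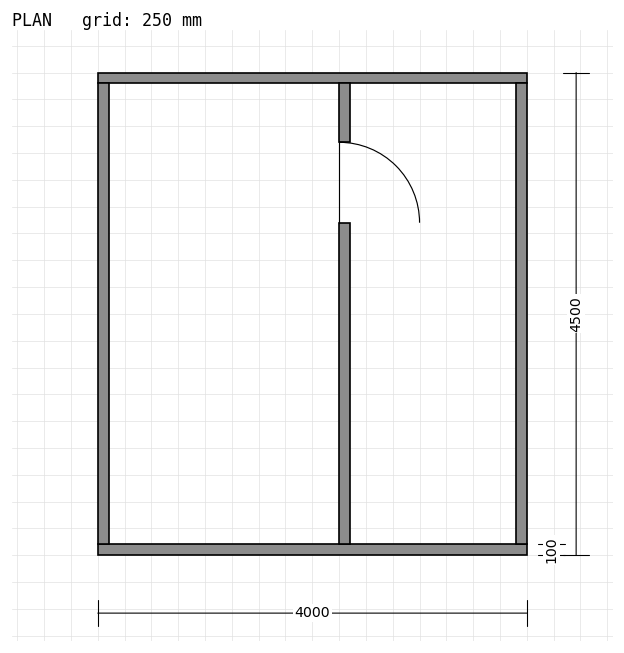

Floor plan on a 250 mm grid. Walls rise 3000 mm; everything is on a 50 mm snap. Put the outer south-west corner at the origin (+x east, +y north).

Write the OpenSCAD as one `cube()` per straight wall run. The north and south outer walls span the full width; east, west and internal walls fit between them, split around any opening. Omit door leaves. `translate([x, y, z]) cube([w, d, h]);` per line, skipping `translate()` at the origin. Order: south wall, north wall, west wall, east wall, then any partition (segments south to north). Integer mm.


cube([4000, 100, 3000]);
translate([0, 4400, 0]) cube([4000, 100, 3000]);
translate([0, 100, 0]) cube([100, 4300, 3000]);
translate([3900, 100, 0]) cube([100, 4300, 3000]);
translate([2250, 100, 0]) cube([100, 3000, 3000]);
translate([2250, 3850, 0]) cube([100, 550, 3000]);


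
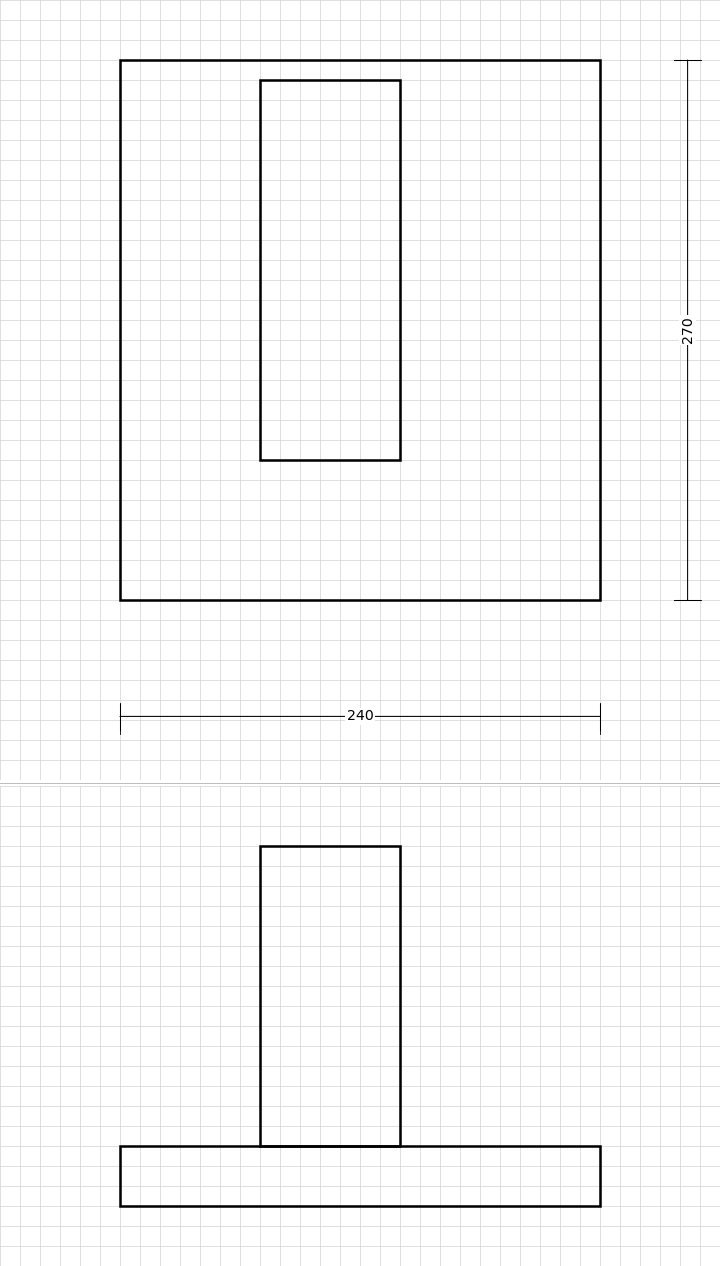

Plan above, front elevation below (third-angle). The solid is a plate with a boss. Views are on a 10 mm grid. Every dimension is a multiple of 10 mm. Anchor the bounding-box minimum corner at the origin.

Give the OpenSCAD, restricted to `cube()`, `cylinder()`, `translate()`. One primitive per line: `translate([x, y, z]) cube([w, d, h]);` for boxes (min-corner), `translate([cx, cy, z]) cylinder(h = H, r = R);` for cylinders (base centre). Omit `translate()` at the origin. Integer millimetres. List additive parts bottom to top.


cube([240, 270, 30]);
translate([70, 70, 30]) cube([70, 190, 150]);


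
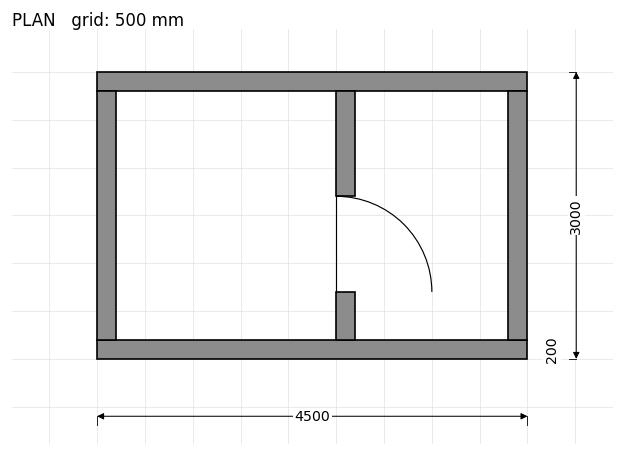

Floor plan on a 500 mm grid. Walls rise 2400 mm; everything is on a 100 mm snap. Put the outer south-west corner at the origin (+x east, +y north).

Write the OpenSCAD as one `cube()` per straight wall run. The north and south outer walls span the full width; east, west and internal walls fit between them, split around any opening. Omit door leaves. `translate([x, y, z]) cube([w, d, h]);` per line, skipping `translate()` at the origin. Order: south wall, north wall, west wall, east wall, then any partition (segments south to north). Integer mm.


cube([4500, 200, 2400]);
translate([0, 2800, 0]) cube([4500, 200, 2400]);
translate([0, 200, 0]) cube([200, 2600, 2400]);
translate([4300, 200, 0]) cube([200, 2600, 2400]);
translate([2500, 200, 0]) cube([200, 500, 2400]);
translate([2500, 1700, 0]) cube([200, 1100, 2400]);
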